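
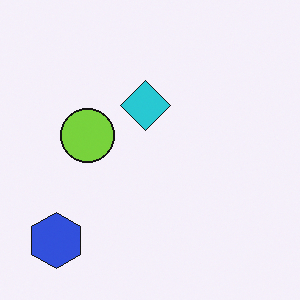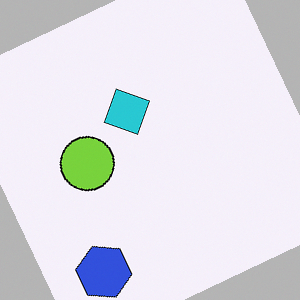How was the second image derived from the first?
The image was rotated counter-clockwise by a clearly visible amount.

Every shape is tilted by the same angle and the image corners show triangular fill wedges — a whole-image rotation by a non-right angle.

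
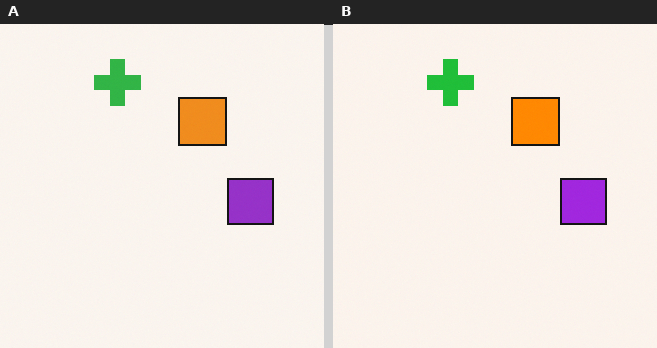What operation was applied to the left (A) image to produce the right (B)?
This is the original image slightly oversaturated.

All colors are more vivid — a global saturation change.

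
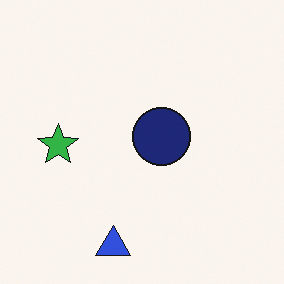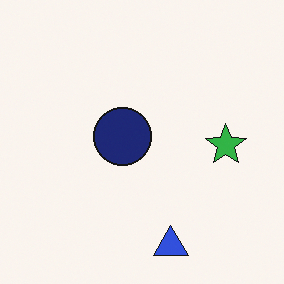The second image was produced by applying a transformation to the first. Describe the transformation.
It was flipped horizontally (left ↔ right).

The green star is in the left of the first image and the right of the second — shapes on opposite sides of the vertical midline have swapped in a mirror flip.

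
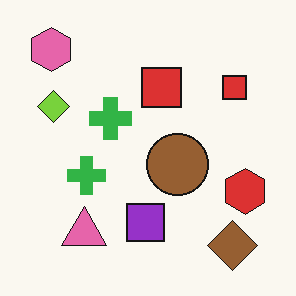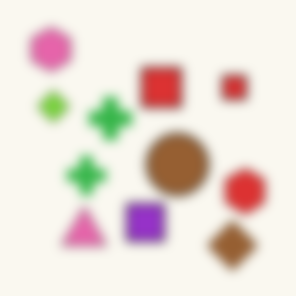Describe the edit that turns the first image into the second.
This is the original image strongly gaussian-blurred.

Shape edges and outlines are uniformly softened across the whole image.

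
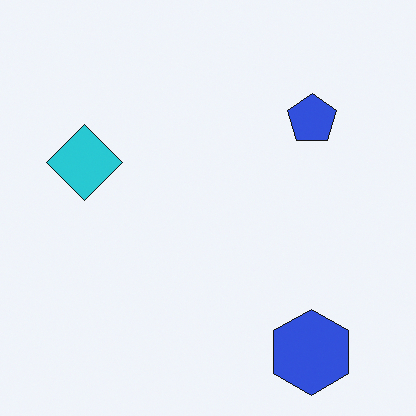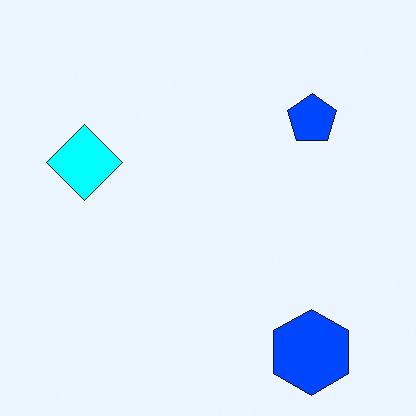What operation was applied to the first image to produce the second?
The transformation is: made much more vivid (saturation change).

All colors are more vivid — a global saturation change.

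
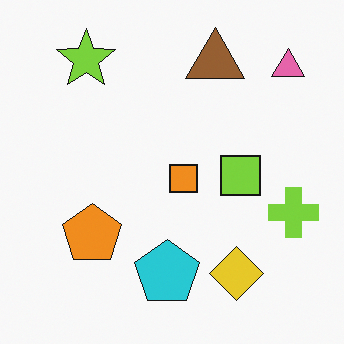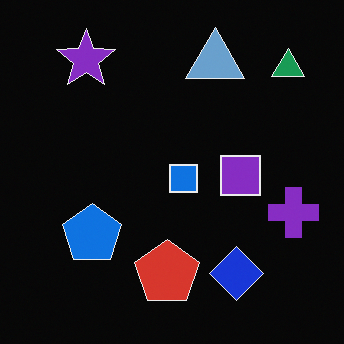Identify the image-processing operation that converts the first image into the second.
Color-inverted (negative).

The light background has become dark and every shape's color is its complement — a photographic negative.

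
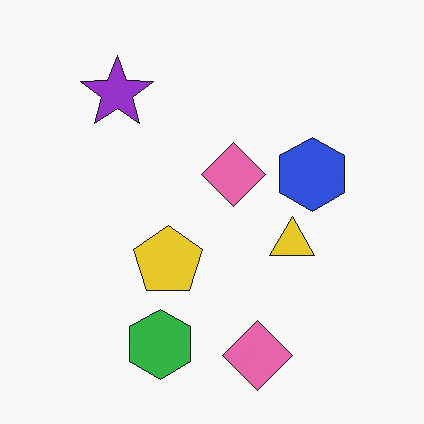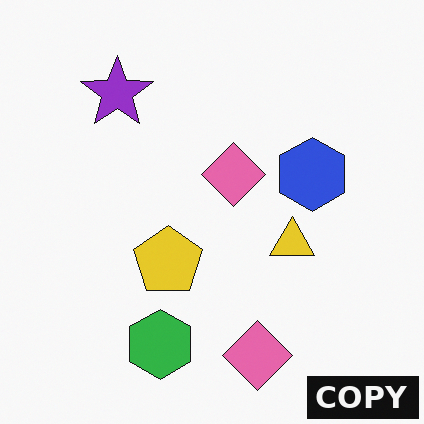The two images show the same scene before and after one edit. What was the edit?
The second image is the first watermarked with the text "COPY" in the lower-right corner.

A dark label reading "COPY" appears in the lower-right corner.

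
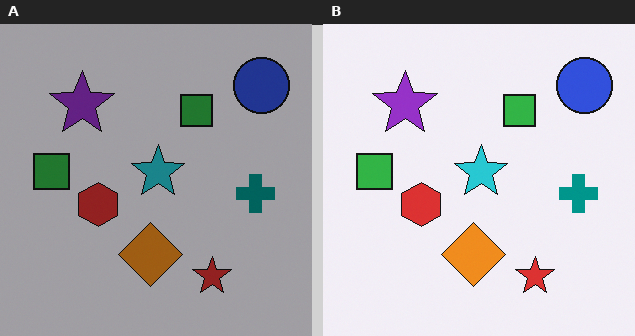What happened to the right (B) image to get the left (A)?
It was noticeably darkened.

Every pixel — background and shapes alike — is uniformly darkened.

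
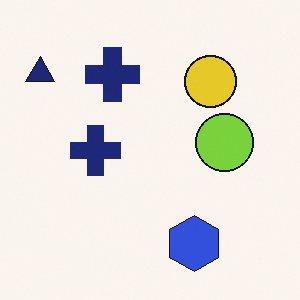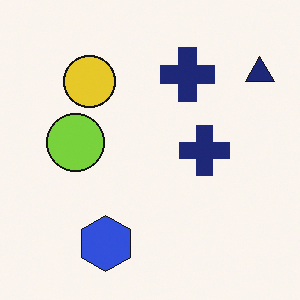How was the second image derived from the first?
This is the original image flipped horizontally (left ↔ right).

The navy triangle is in the top-left of the first image and the top-right of the second — shapes on opposite sides of the vertical midline have swapped in a mirror flip.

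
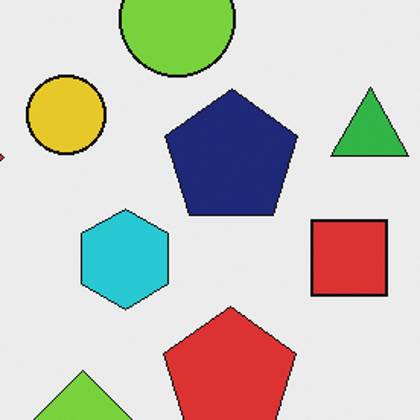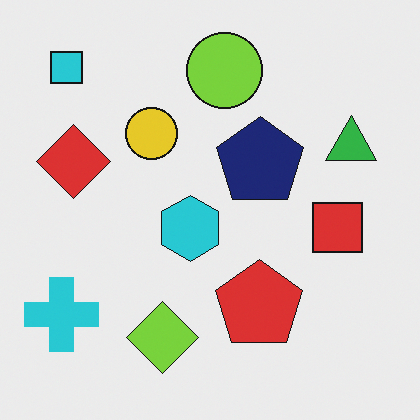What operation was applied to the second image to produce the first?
The image was cropped slightly and scaled back up.

The visible shapes are larger and the field of view is narrower; shapes near the original edges may be partly or wholly outside the frame — a crop-and-rescale.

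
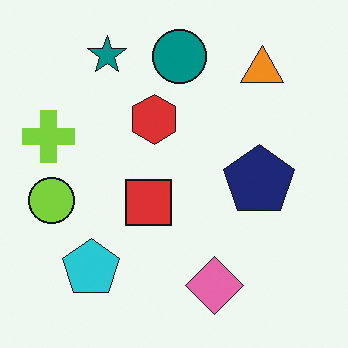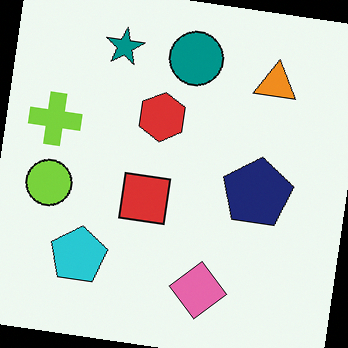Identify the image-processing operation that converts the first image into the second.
Rotated clockwise by a slight angle.

Every shape is tilted by the same angle and the image corners show triangular fill wedges — a whole-image rotation by a non-right angle.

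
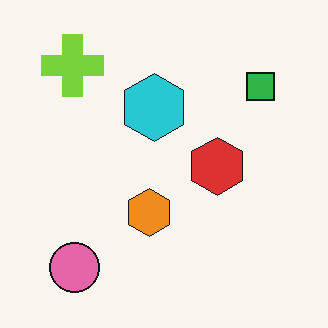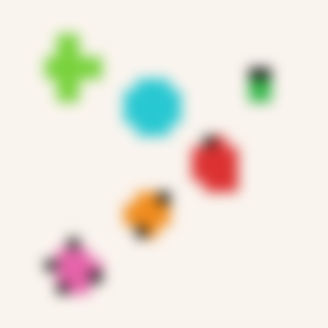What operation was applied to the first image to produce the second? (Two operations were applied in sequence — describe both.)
The transformation is: coarsely pixelated, then heavily blurred.

Shapes are reduced to large square blocks; fine edges and outlines are lost — a downscale-then-upscale (mosaic) effect. Shape edges and outlines are uniformly softened across the whole image.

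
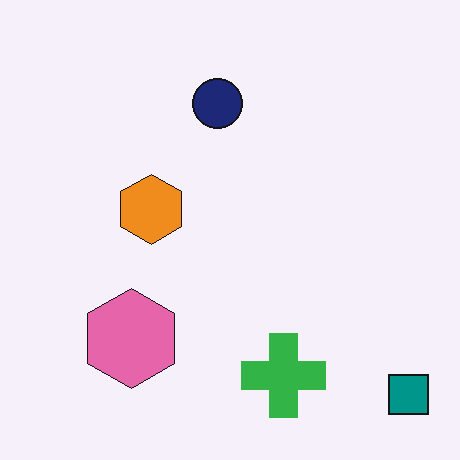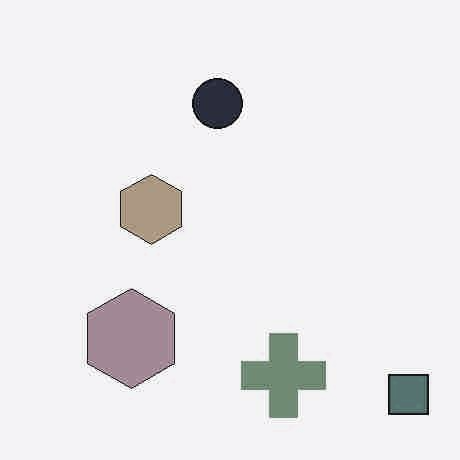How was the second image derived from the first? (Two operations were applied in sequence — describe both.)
The transformation is: degraded with heavy JPEG compression, then heavily desaturated.

Blocky 8×8 compression artifacts appear around shape edges and the flat background shows ringing — characteristic JPEG degradation. All colors are more muted and greyish — a global saturation change.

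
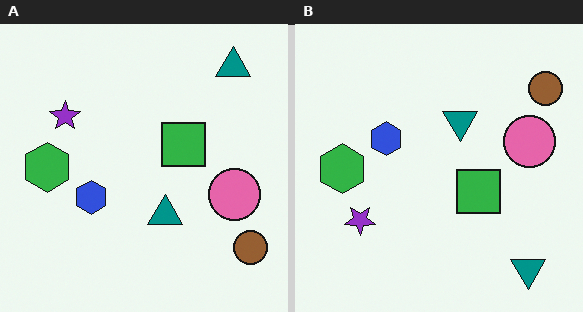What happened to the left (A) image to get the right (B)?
It was flipped vertically (top ↔ bottom).

The brown circle is in the bottom-right of the left (A) image and the top-right of the right (B) — shapes on opposite sides of the horizontal midline have swapped in a mirror flip.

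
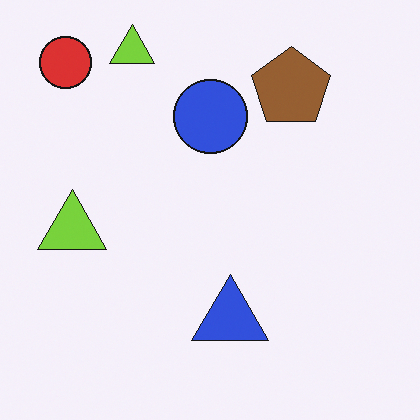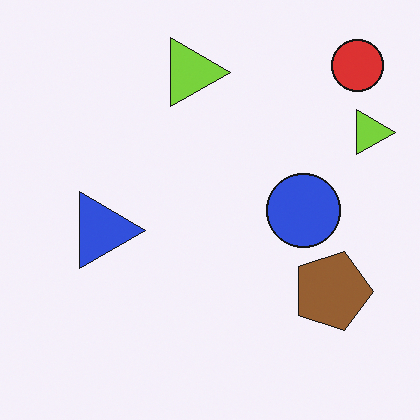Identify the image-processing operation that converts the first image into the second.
It was rotated 90° clockwise.

The red circle sits in the top-left of the first image and the top-right of the second — consistent with a whole-image 90° clockwise rotation.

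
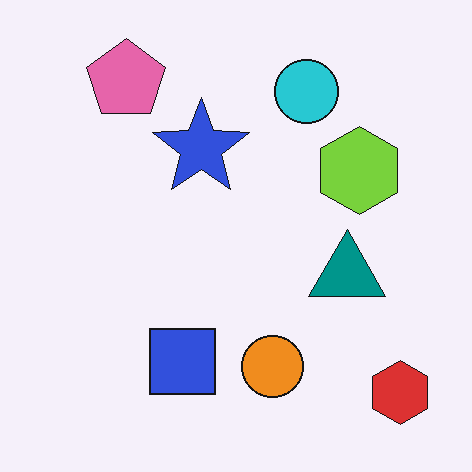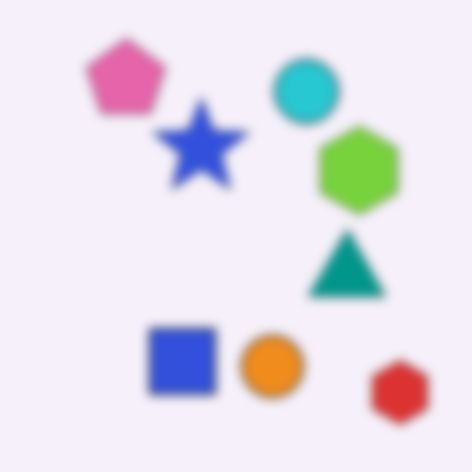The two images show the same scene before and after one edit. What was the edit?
The second image is the first strongly gaussian-blurred.

Shape edges and outlines are uniformly softened across the whole image.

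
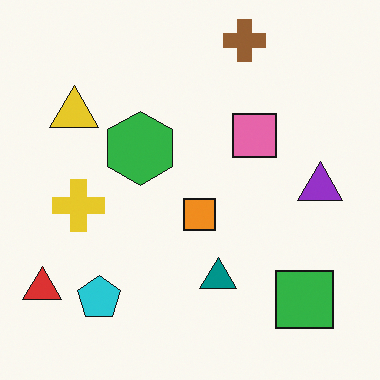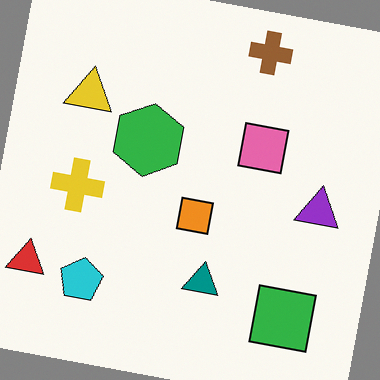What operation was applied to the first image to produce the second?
This is the original image rotated clockwise by a slight angle.

Every shape is tilted by the same angle and the image corners show triangular fill wedges — a whole-image rotation by a non-right angle.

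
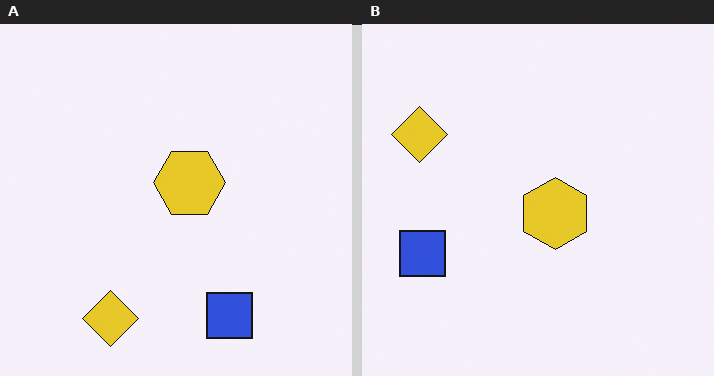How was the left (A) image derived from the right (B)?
The transformation is: rotated 90° counter-clockwise.

The yellow diamond sits in the top-left of the right (B) image and the bottom-left of the left (A) — consistent with a whole-image 90° counter-clockwise rotation.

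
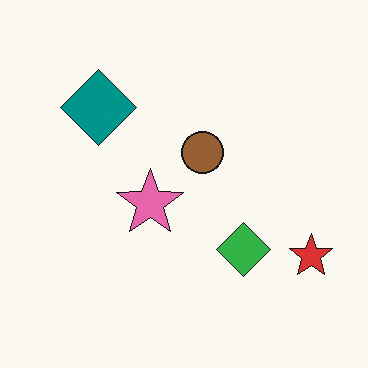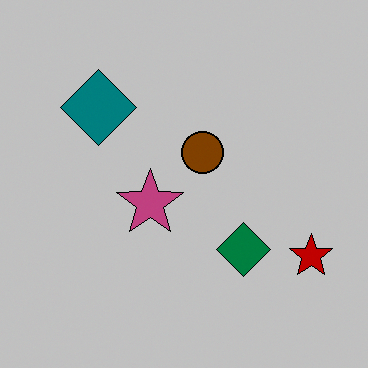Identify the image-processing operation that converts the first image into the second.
The image was aggressively posterized.

Each flat color has snapped to a coarser quantized level — most visibly, the near-white background has dropped to a flat grey.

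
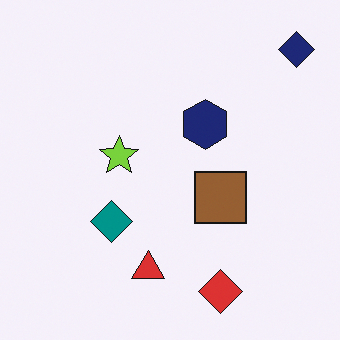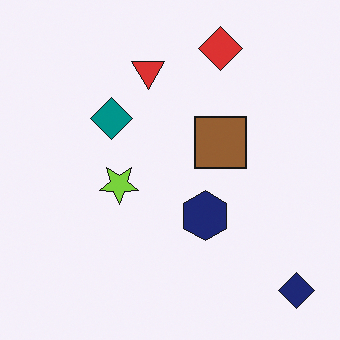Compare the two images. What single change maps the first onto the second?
The second image is the first flipped vertically (top ↔ bottom).

The red diamond is in the bottom of the first image and the top of the second — shapes on opposite sides of the horizontal midline have swapped in a mirror flip.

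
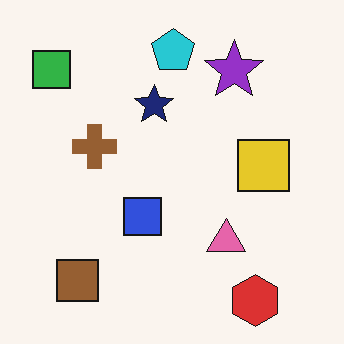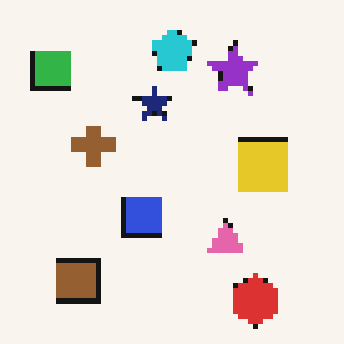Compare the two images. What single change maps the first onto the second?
The second image is the first mildly pixelated.

Shapes are reduced to large square blocks; fine edges and outlines are lost — a downscale-then-upscale (mosaic) effect.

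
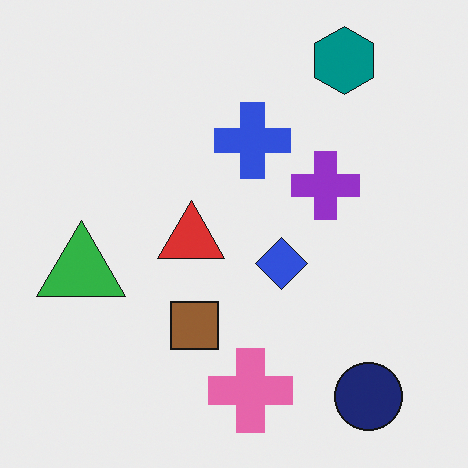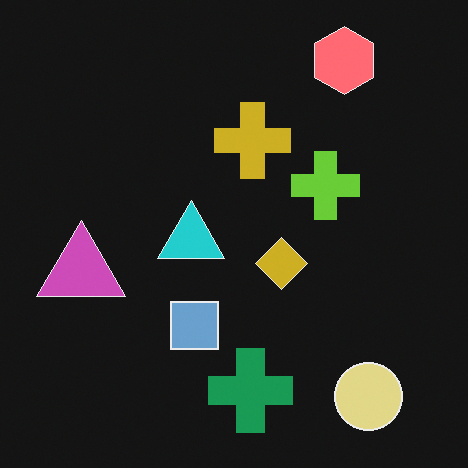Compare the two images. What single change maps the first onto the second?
It was color-inverted (negative).

The light background has become dark and every shape's color is its complement — a photographic negative.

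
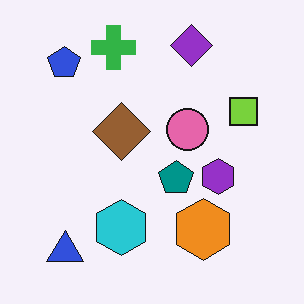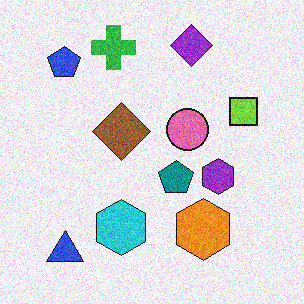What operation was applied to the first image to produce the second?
It was degraded with moderate additive noise.

Random speckle covers the whole image, including the flat background.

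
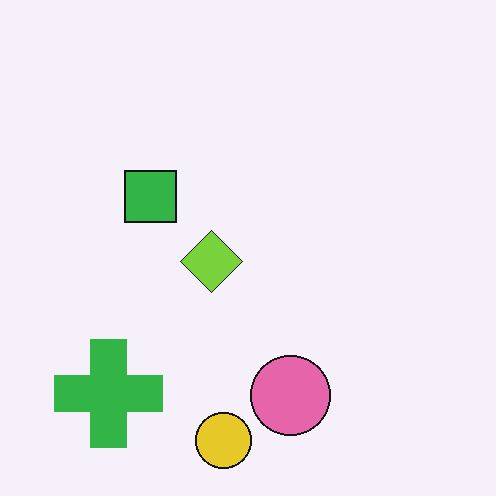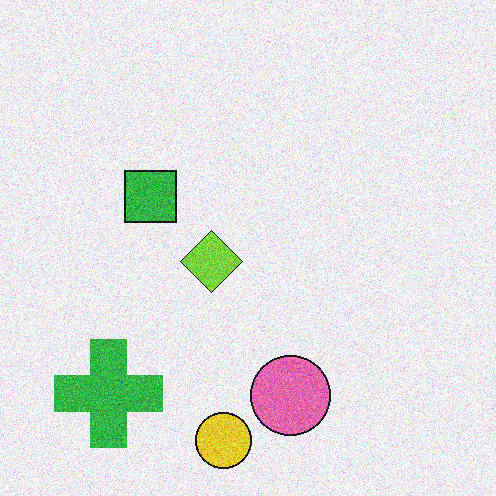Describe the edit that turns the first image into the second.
This is the original image degraded with moderate additive noise.

Random speckle covers the whole image, including the flat background.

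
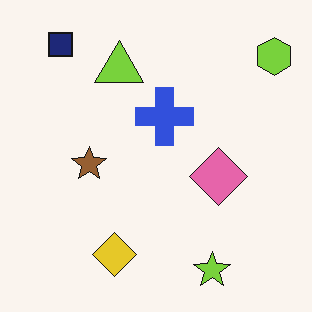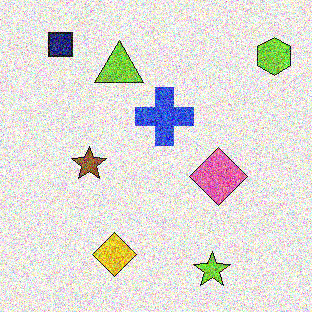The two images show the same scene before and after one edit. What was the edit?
The image was degraded with heavy additive noise.

Random speckle covers the whole image, including the flat background.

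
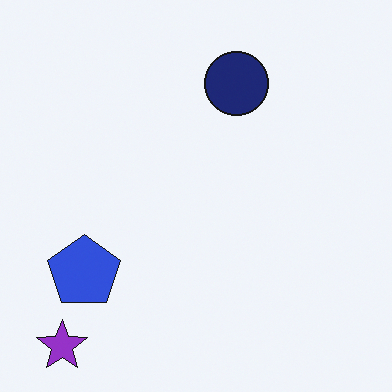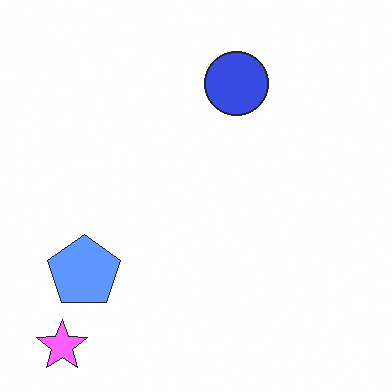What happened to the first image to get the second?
The transformation is: noticeably brightened.

Every pixel — background and shapes alike — is uniformly brightened.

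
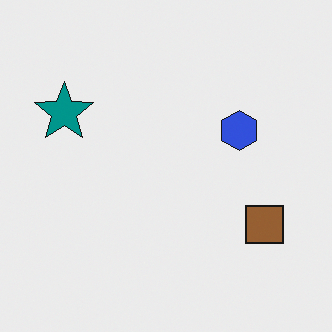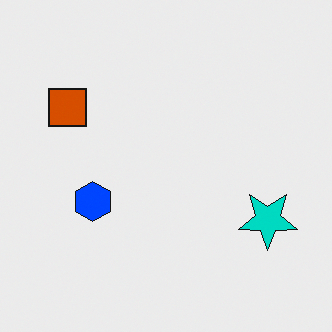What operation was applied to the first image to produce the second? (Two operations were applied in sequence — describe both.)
The second image is the first made much more vivid (saturation change), then rotated 180°.

All colors are more vivid — a global saturation change. The teal star sits in the left of the first image and the right of the second — consistent with a whole-image 180° rotation.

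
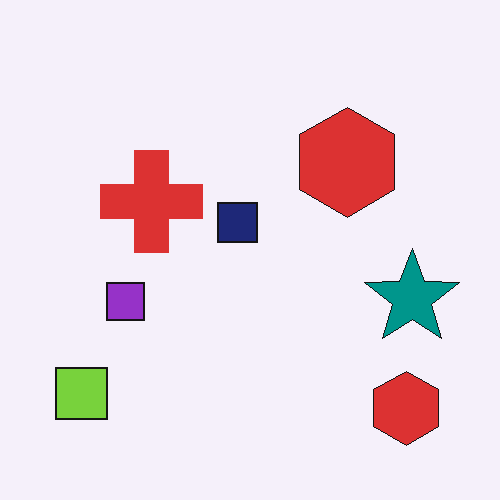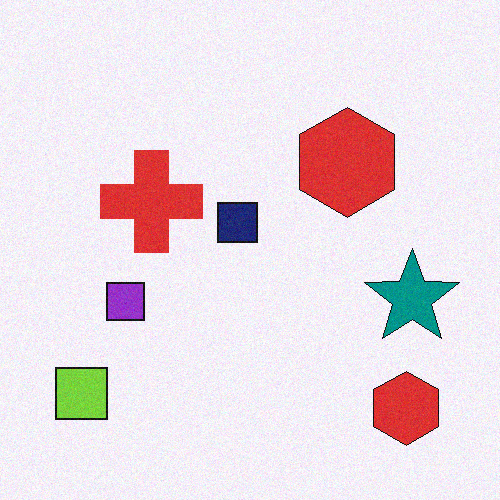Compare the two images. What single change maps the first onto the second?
This is the original image degraded with subtle gaussian noise.

Random speckle covers the whole image, including the flat background.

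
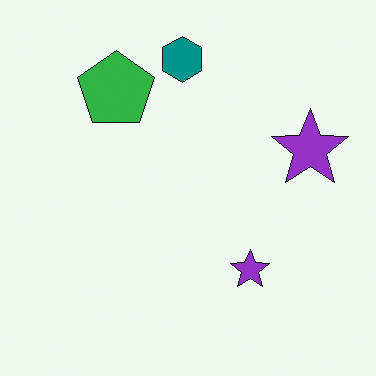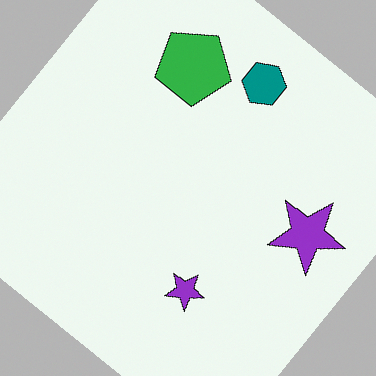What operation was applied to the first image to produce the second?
Rotated clockwise by a large amount — several tens of degrees.

Every shape is tilted by the same angle and the image corners show triangular fill wedges — a whole-image rotation by a non-right angle.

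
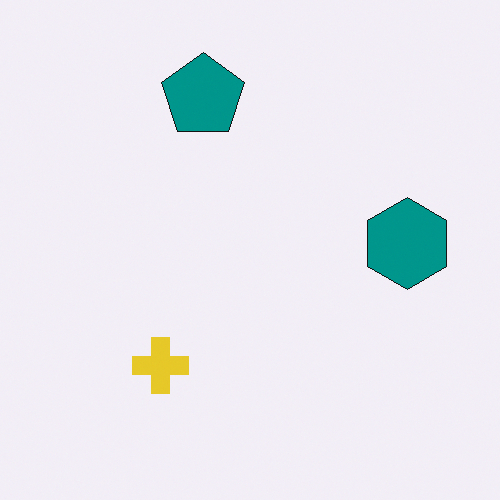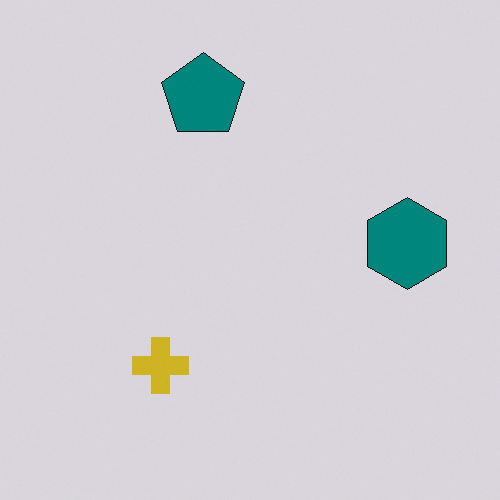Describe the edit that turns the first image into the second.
The transformation is: darkened a little.

Every pixel — background and shapes alike — is uniformly darkened.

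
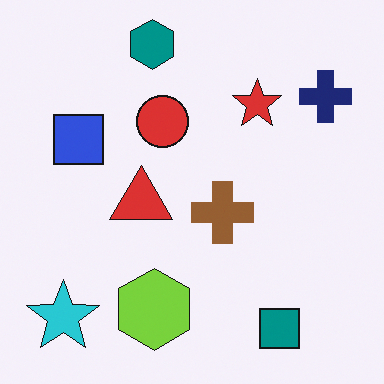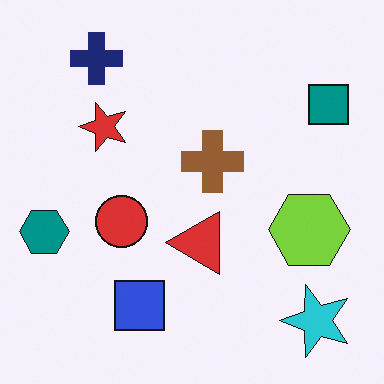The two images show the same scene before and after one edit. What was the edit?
The transformation is: rotated 90° counter-clockwise.

The cyan star sits in the bottom-left of the first image and the bottom-right of the second — consistent with a whole-image 90° counter-clockwise rotation.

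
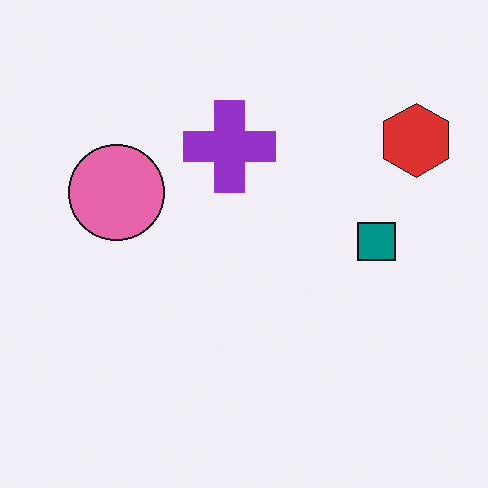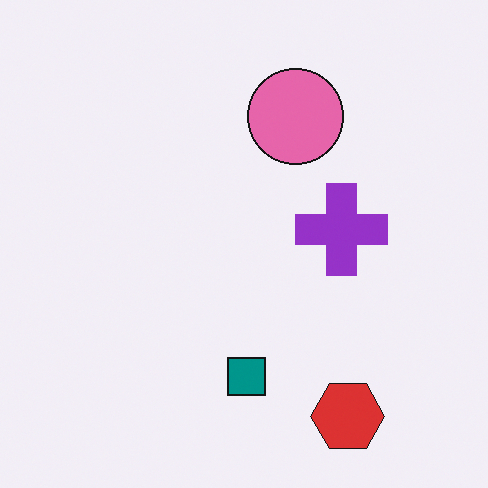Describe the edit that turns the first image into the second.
It was rotated 90° clockwise.

The red hexagon sits in the top-right of the first image and the bottom-right of the second — consistent with a whole-image 90° clockwise rotation.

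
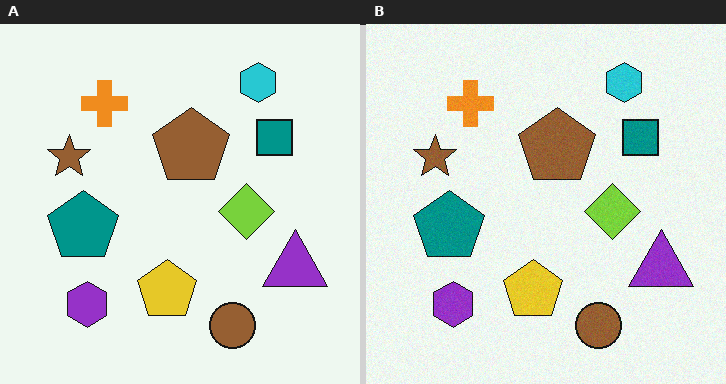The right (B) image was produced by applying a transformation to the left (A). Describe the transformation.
Degraded with subtle gaussian noise.

Random speckle covers the whole image, including the flat background.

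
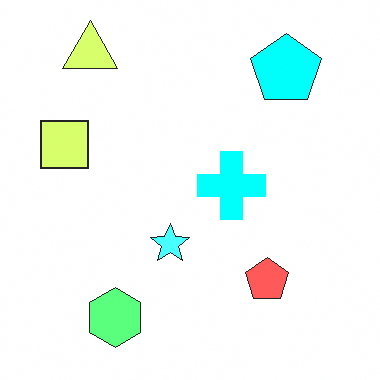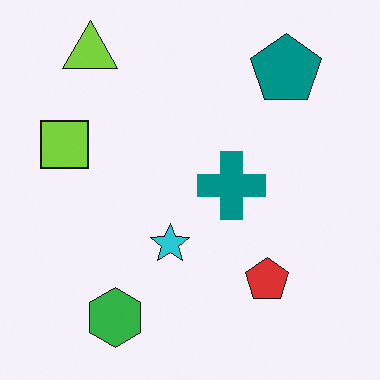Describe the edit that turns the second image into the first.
This is the original image noticeably brightened.

Every pixel — background and shapes alike — is uniformly brightened.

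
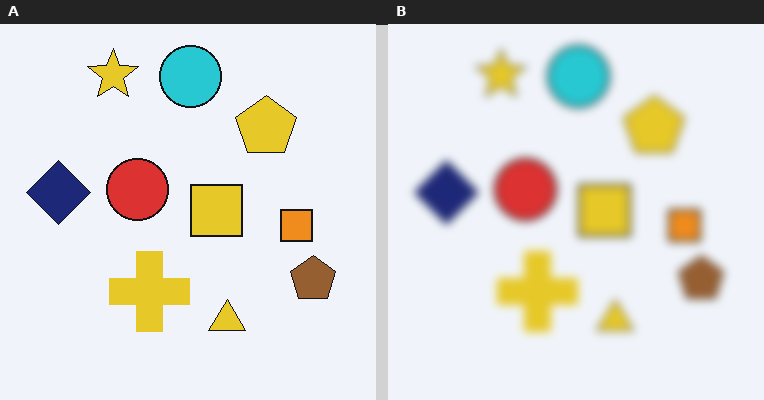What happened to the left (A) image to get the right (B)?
The transformation is: moderately blurred.

Shape edges and outlines are uniformly softened across the whole image.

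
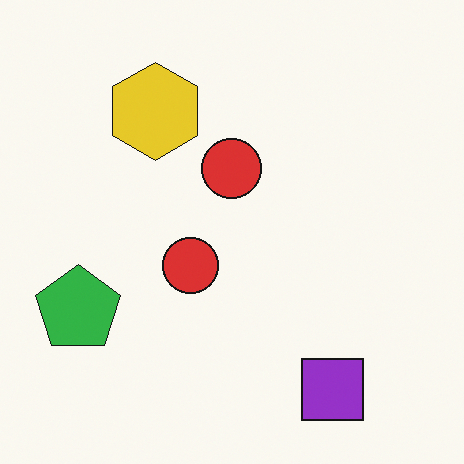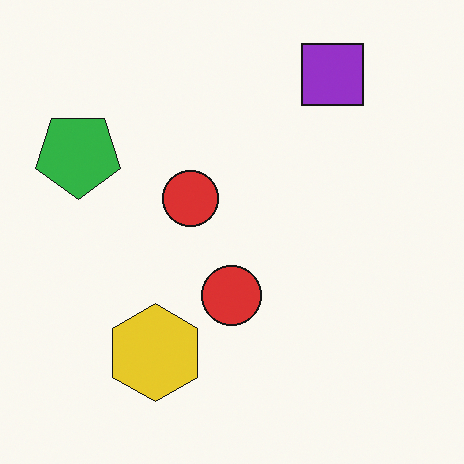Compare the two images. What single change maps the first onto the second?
The image was flipped vertically (top ↔ bottom).

The purple square is in the bottom-right of the first image and the top-right of the second — shapes on opposite sides of the horizontal midline have swapped in a mirror flip.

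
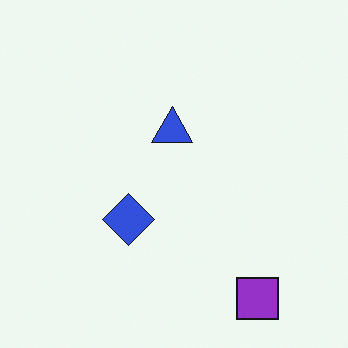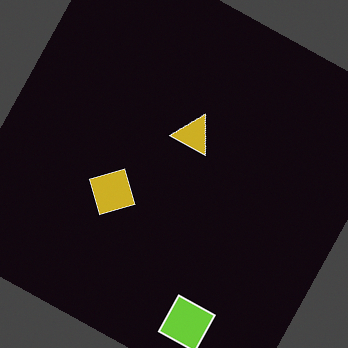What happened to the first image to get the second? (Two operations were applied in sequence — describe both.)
The image was color-inverted (negative), then rotated clockwise by a clearly visible amount.

The light background has become dark and every shape's color is its complement — a photographic negative. Every shape is tilted by the same angle and the image corners show triangular fill wedges — a whole-image rotation by a non-right angle.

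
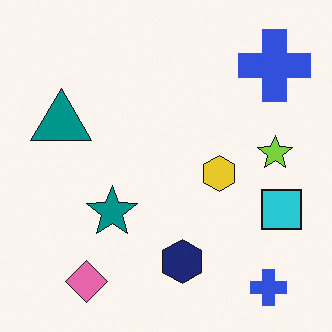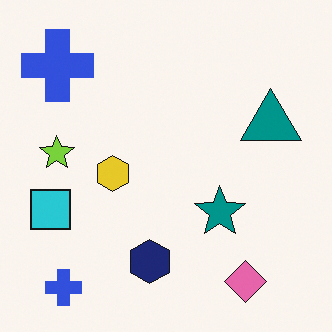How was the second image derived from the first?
The second image is the first flipped horizontally (left ↔ right).

The cyan square is in the right of the first image and the left of the second — shapes on opposite sides of the vertical midline have swapped in a mirror flip.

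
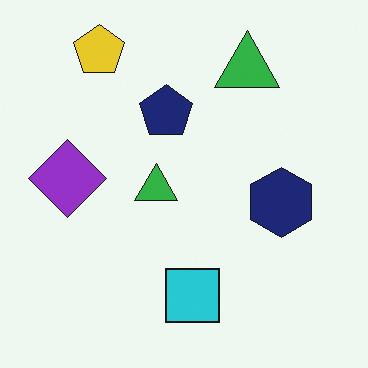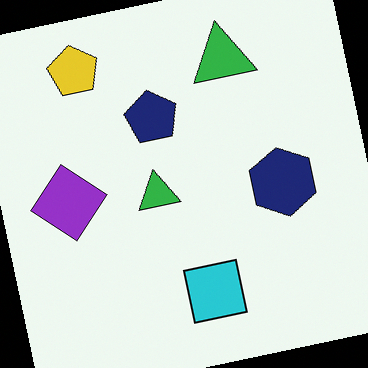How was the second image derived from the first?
The image was rotated counter-clockwise by a few degrees.

Every shape is tilted by the same angle and the image corners show triangular fill wedges — a whole-image rotation by a non-right angle.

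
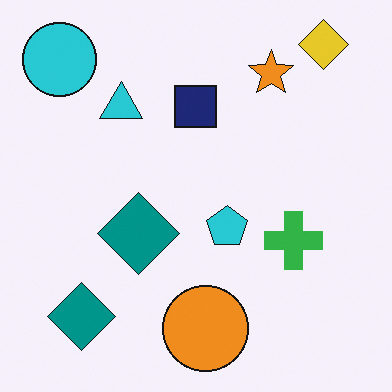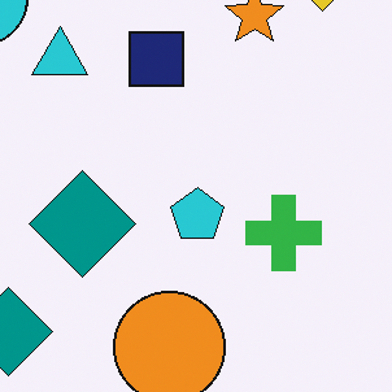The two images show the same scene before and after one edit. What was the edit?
It was cropped slightly and scaled back up.

The visible shapes are larger and the field of view is narrower; shapes near the original edges may be partly or wholly outside the frame — a crop-and-rescale.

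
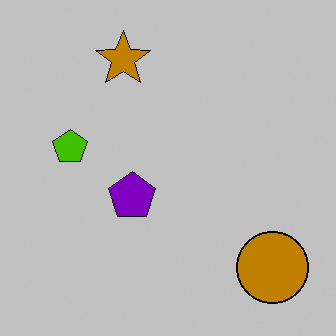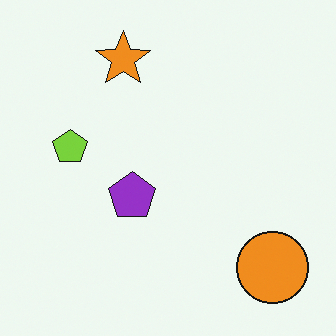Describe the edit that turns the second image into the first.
Heavily posterized to just a handful of flat colors.

Each flat color has snapped to a coarser quantized level — most visibly, the near-white background has dropped to a flat grey.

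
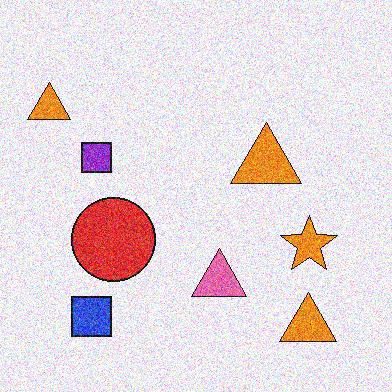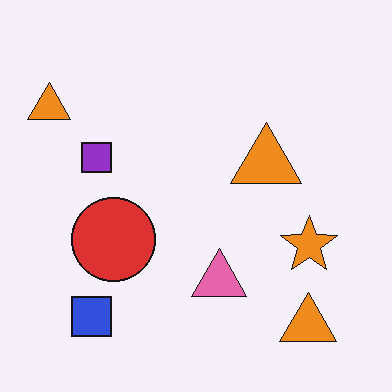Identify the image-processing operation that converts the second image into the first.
The transformation is: degraded with a thick layer of grain.

Random speckle covers the whole image, including the flat background.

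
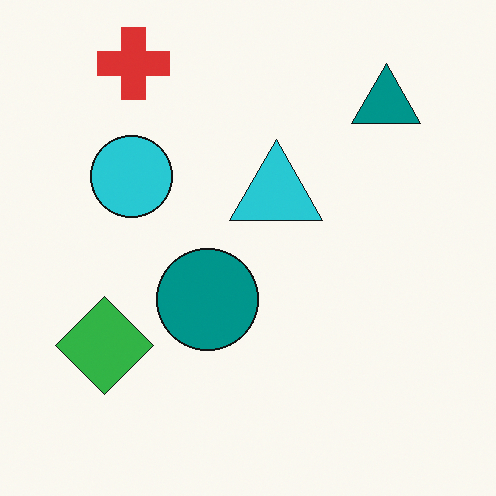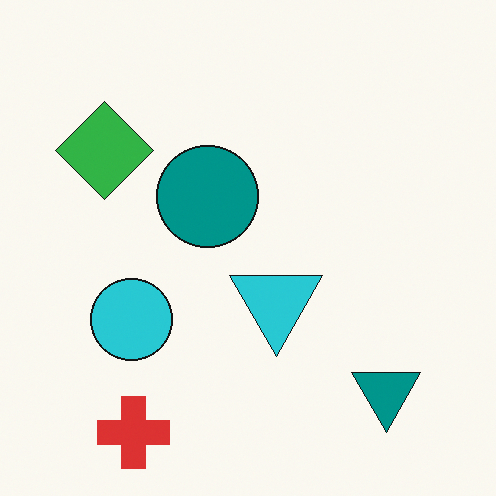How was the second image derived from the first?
The image was flipped vertically (top ↔ bottom).

The red cross is in the top-left of the first image and the bottom-left of the second — shapes on opposite sides of the horizontal midline have swapped in a mirror flip.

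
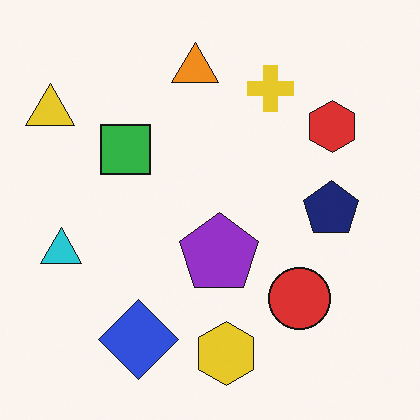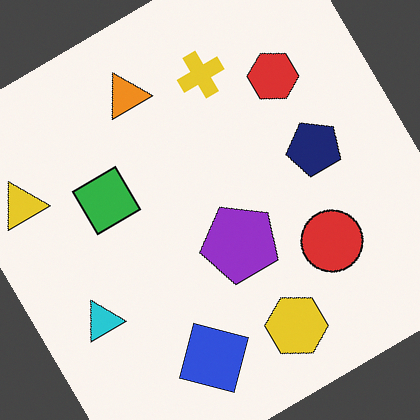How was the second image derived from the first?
This is the original image rotated counter-clockwise by a large amount — several tens of degrees.

Every shape is tilted by the same angle and the image corners show triangular fill wedges — a whole-image rotation by a non-right angle.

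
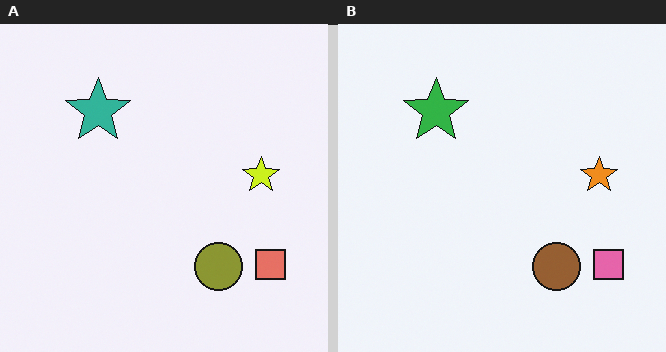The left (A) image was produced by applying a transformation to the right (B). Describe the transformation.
The transformation is: hue-shifted by a small amount.

Every shape's color has rotated by the same amount around the hue wheel — a uniform hue shift.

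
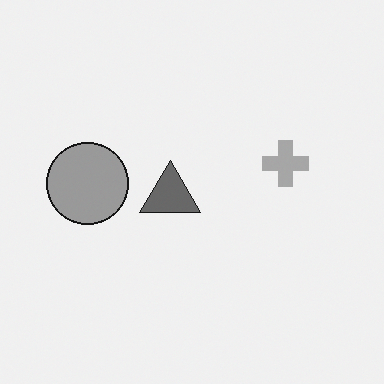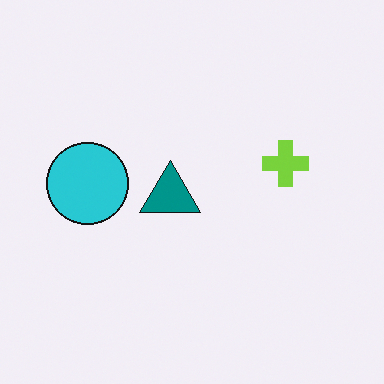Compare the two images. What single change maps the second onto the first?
It was converted to grayscale.

All color is removed — every shape is now a shade of grey.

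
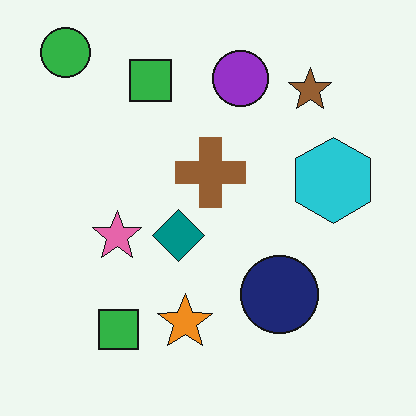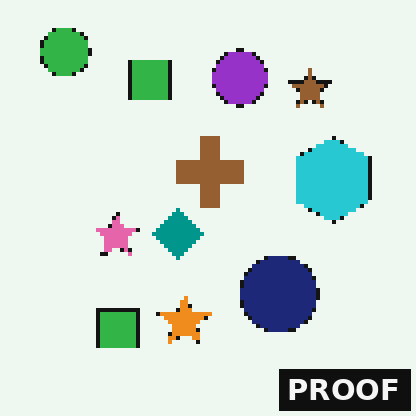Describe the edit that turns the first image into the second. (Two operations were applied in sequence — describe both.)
This is the original image mildly pixelated, then watermarked with the text "PROOF" in the lower-right corner.

Shapes are reduced to large square blocks; fine edges and outlines are lost — a downscale-then-upscale (mosaic) effect. A dark label reading "PROOF" appears in the lower-right corner.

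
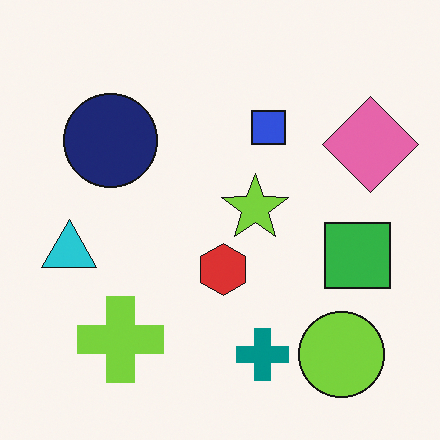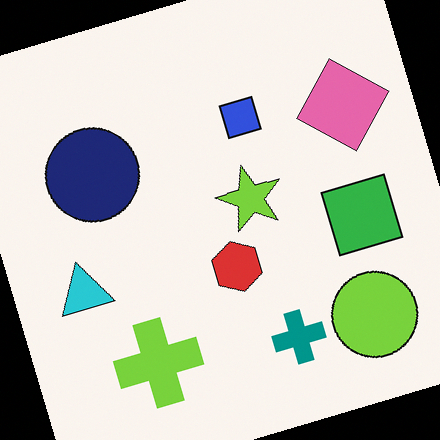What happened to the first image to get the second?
The transformation is: rotated counter-clockwise by a moderate amount.

Every shape is tilted by the same angle and the image corners show triangular fill wedges — a whole-image rotation by a non-right angle.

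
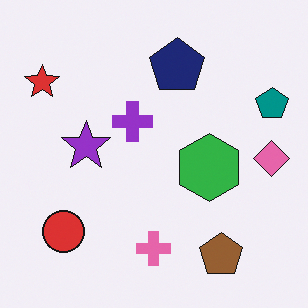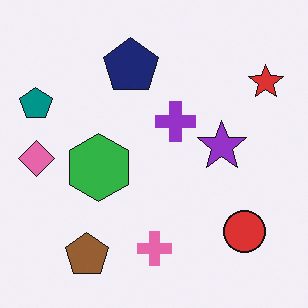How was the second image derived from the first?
The transformation is: flipped horizontally (left ↔ right).

The teal pentagon is in the right of the first image and the left of the second — shapes on opposite sides of the vertical midline have swapped in a mirror flip.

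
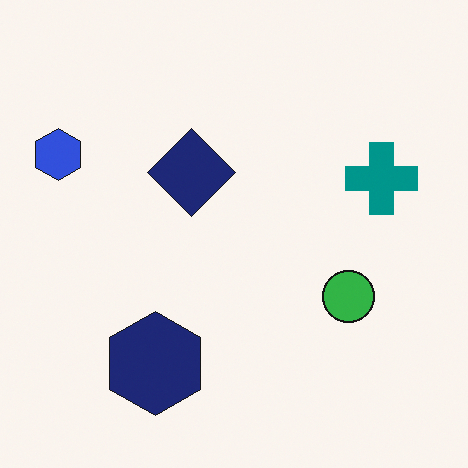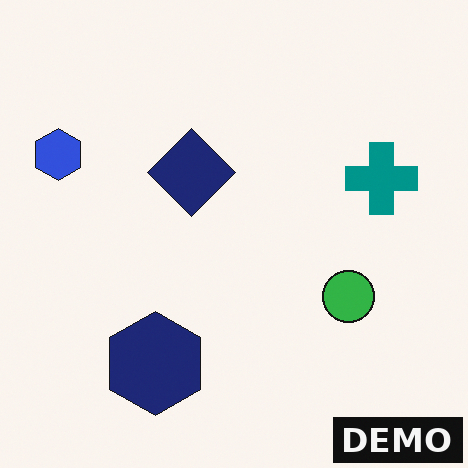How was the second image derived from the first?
It was watermarked with the text "DEMO" in the lower-right corner.

A dark label reading "DEMO" appears in the lower-right corner.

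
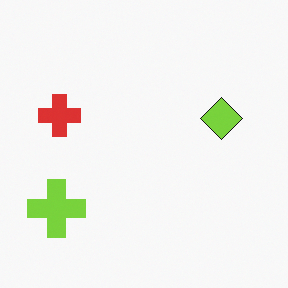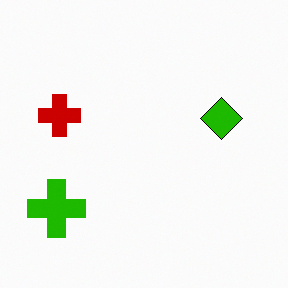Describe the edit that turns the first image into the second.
This is the original image boosted in contrast.

Tones are pushed away from mid-grey across the whole image — a global contrast change.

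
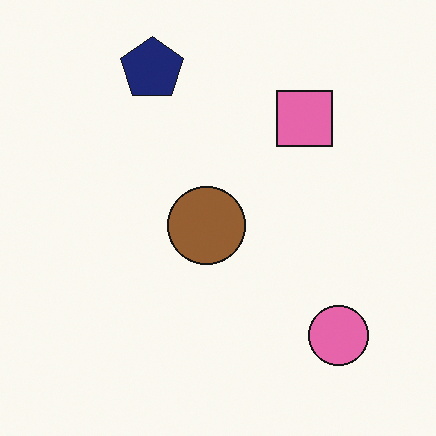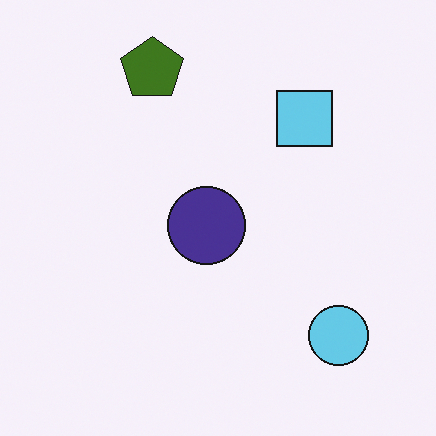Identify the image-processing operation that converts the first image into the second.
This is the original image hue-shifted by a large amount.

Every shape's color has rotated by the same amount around the hue wheel — a uniform hue shift.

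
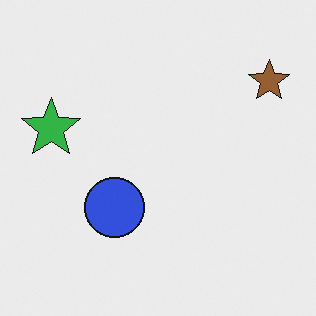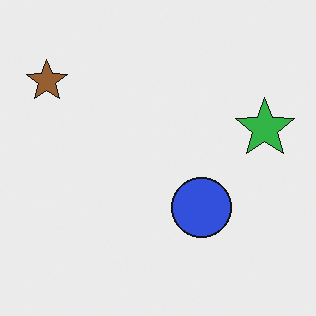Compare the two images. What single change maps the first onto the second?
Flipped horizontally (left ↔ right).

The brown star is in the top-right of the first image and the top-left of the second — shapes on opposite sides of the vertical midline have swapped in a mirror flip.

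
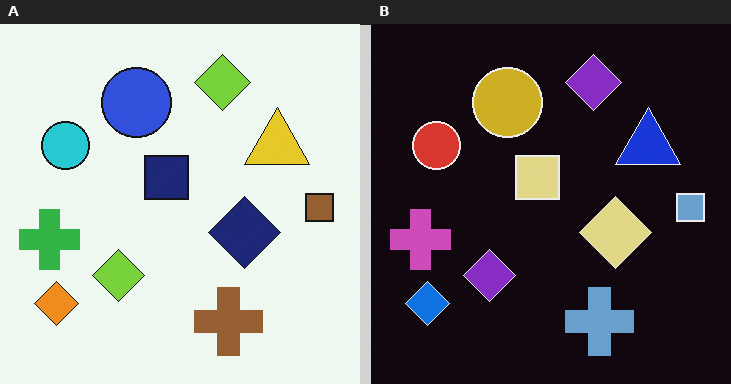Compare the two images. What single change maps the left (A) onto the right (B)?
The transformation is: color-inverted (negative).

The light background has become dark and every shape's color is its complement — a photographic negative.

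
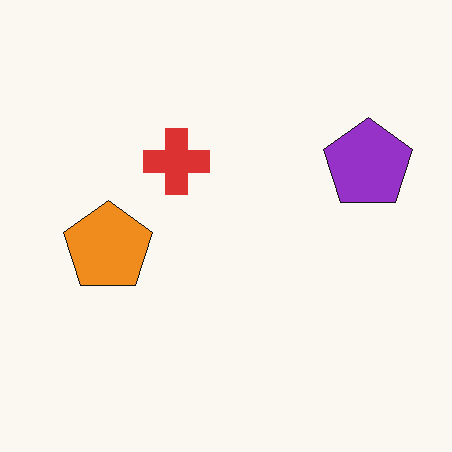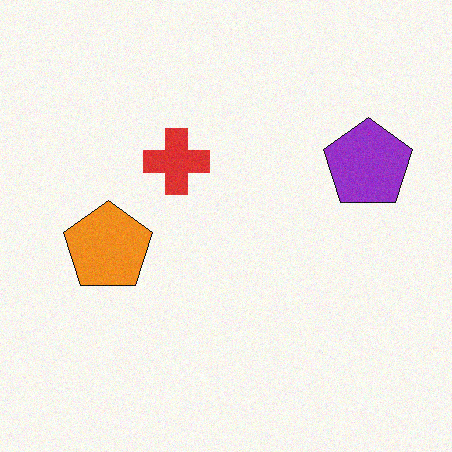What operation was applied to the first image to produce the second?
The image was degraded with subtle gaussian noise.

Random speckle covers the whole image, including the flat background.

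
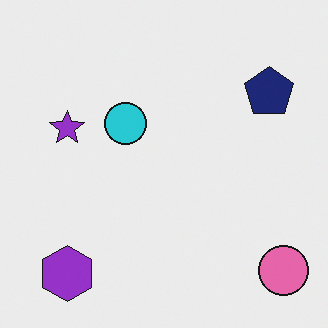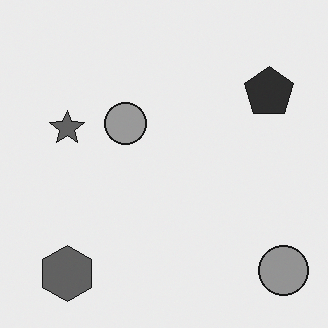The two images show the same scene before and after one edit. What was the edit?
Converted to grayscale.

All color is removed — every shape is now a shade of grey.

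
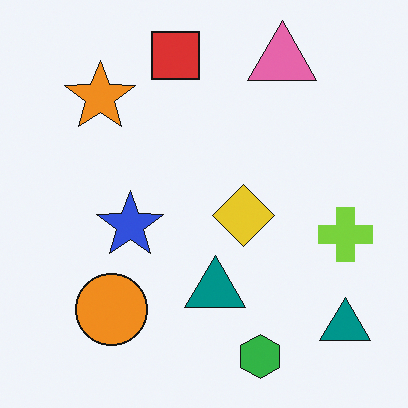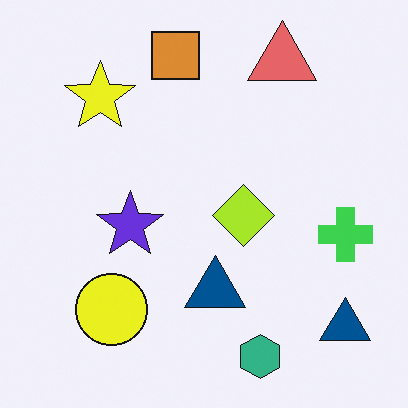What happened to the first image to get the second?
The image was hue-shifted slightly.

Every shape's color has rotated by the same amount around the hue wheel — a uniform hue shift.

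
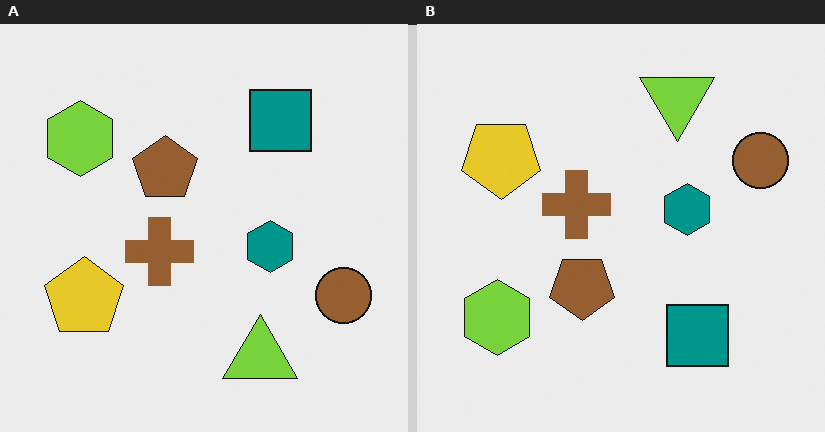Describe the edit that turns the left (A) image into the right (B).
This is the original image flipped vertically (top ↔ bottom).

The lime triangle is in the bottom of the left (A) image and the top of the right (B) — shapes on opposite sides of the horizontal midline have swapped in a mirror flip.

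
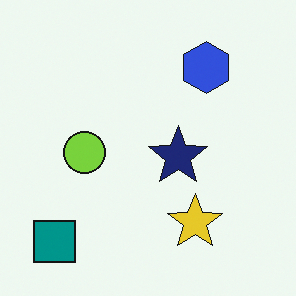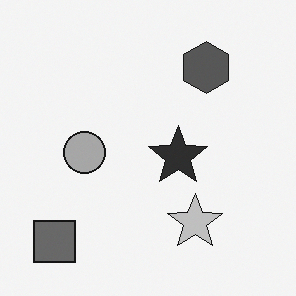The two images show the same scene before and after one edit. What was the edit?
It was converted to grayscale.

All color is removed — every shape is now a shade of grey.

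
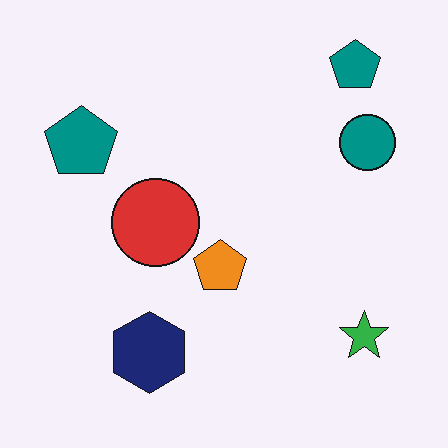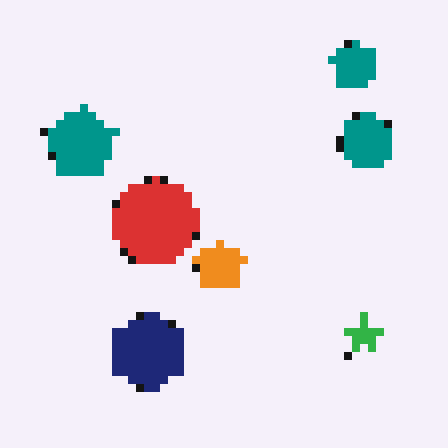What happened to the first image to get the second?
It was pixelated into visible square blocks.

Shapes are reduced to large square blocks; fine edges and outlines are lost — a downscale-then-upscale (mosaic) effect.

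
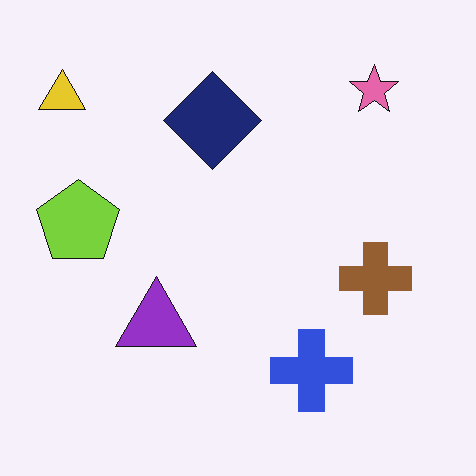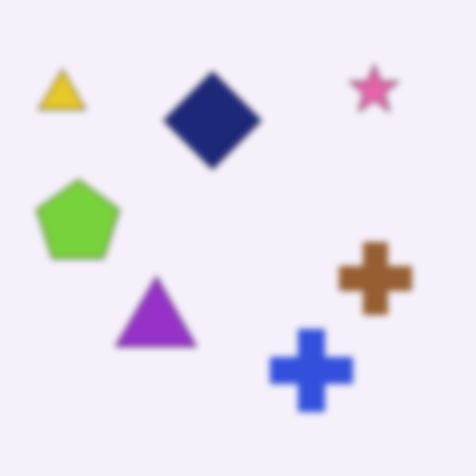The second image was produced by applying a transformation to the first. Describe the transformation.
The image was noticeably gaussian-blurred.

Shape edges and outlines are uniformly softened across the whole image.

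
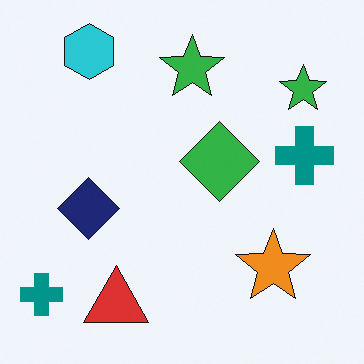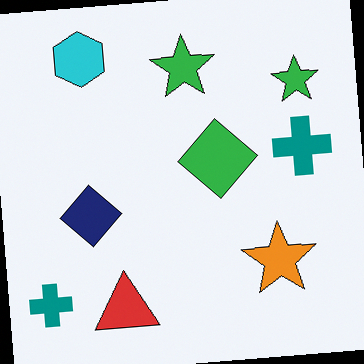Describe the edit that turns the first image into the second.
The image was rotated counter-clockwise by a slight angle.

Every shape is tilted by the same angle and the image corners show triangular fill wedges — a whole-image rotation by a non-right angle.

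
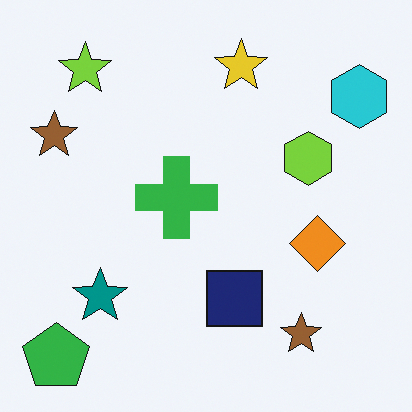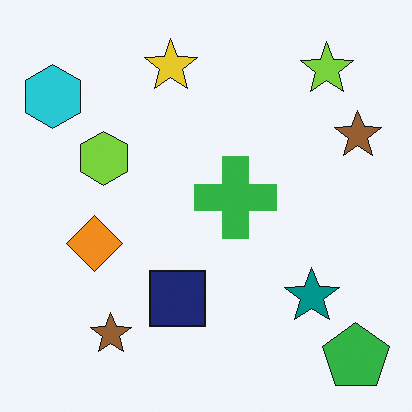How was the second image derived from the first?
It was flipped horizontally (left ↔ right).

The cyan hexagon is in the top-right of the first image and the top-left of the second — shapes on opposite sides of the vertical midline have swapped in a mirror flip.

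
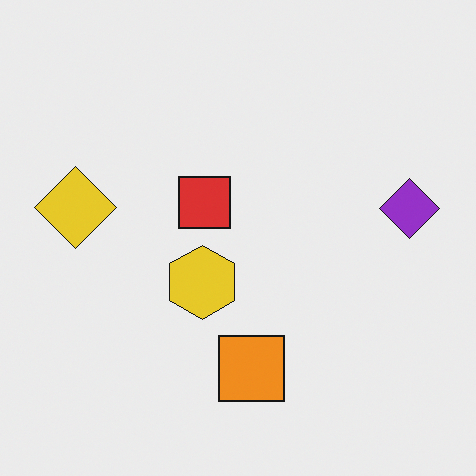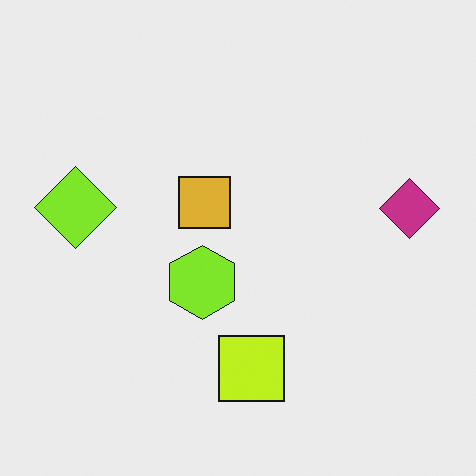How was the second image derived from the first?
This is the original image hue-shifted by a small amount.

Every shape's color has rotated by the same amount around the hue wheel — a uniform hue shift.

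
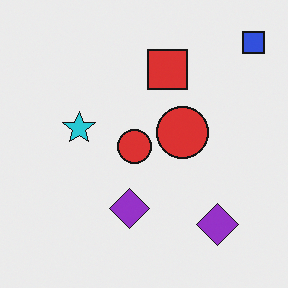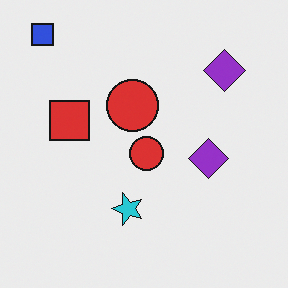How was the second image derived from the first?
Rotated 90° counter-clockwise.

The blue square sits in the top-right of the first image and the top-left of the second — consistent with a whole-image 90° counter-clockwise rotation.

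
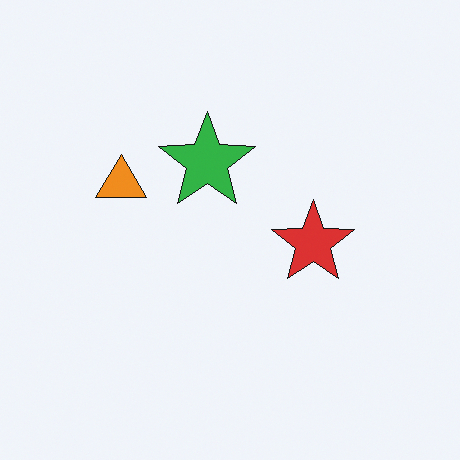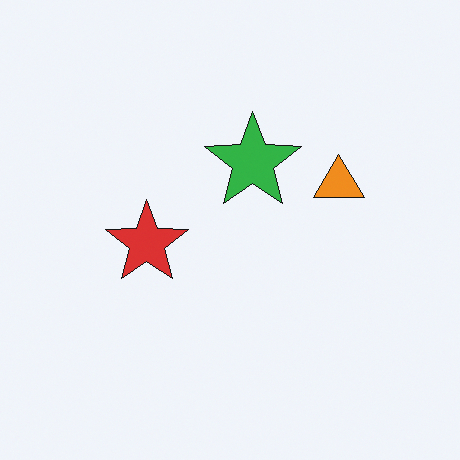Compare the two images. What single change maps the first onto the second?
The image was flipped horizontally (left ↔ right).

The orange triangle is in the left of the first image and the right of the second — shapes on opposite sides of the vertical midline have swapped in a mirror flip.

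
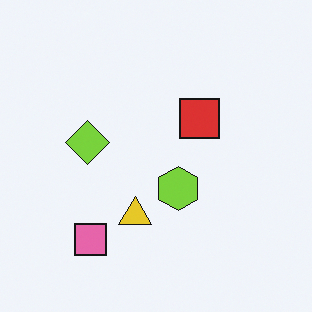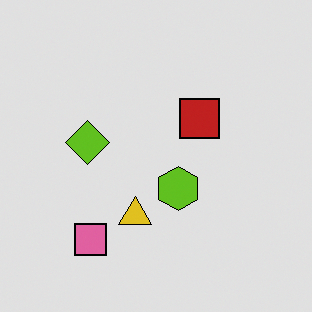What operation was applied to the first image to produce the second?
It was posterized to a reduced palette.

Each flat color has snapped to a coarser quantized level — most visibly, the near-white background has dropped to a flat grey.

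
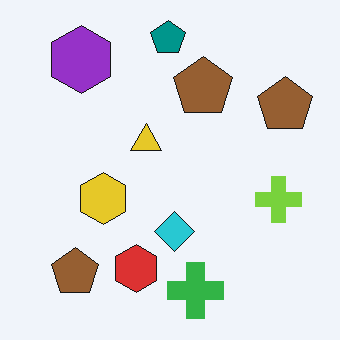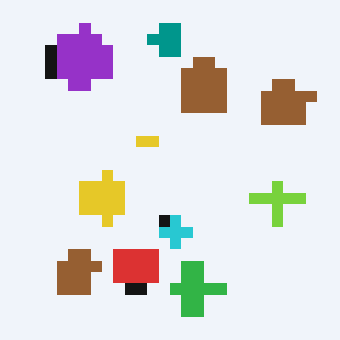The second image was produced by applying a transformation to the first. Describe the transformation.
The image was heavily pixelated into large blocks.

Shapes are reduced to large square blocks; fine edges and outlines are lost — a downscale-then-upscale (mosaic) effect.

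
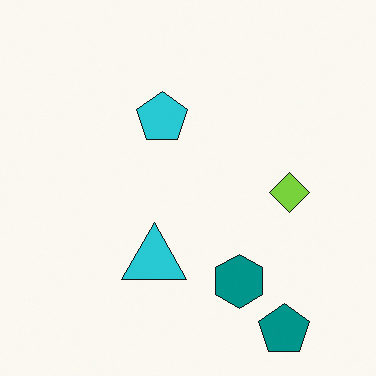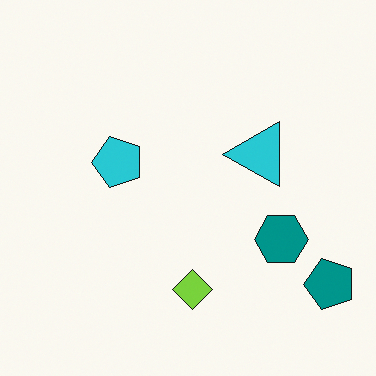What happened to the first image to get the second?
The image was transposed (reflected across the top-left ↔ bottom-right diagonal).

Shapes have swapped their row and column positions — what was in the top-right is now in the bottom-left — a diagonal reflection.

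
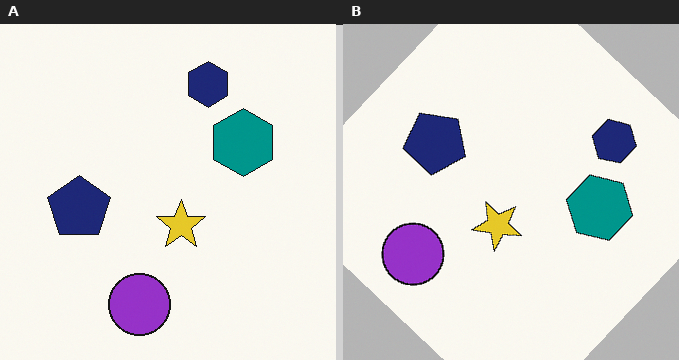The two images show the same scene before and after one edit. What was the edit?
The transformation is: rotated clockwise by a large amount — several tens of degrees.

Every shape is tilted by the same angle and the image corners show triangular fill wedges — a whole-image rotation by a non-right angle.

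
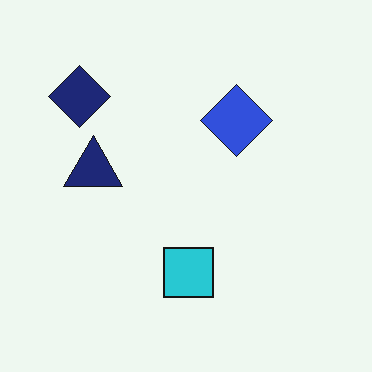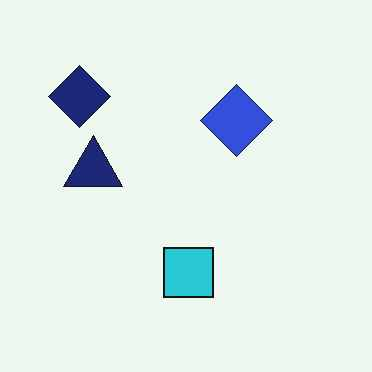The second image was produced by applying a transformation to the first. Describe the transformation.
The transformation is: JPEG-compressed with visible artifacts.

Blocky 8×8 compression artifacts appear around shape edges and the flat background shows ringing — characteristic JPEG degradation.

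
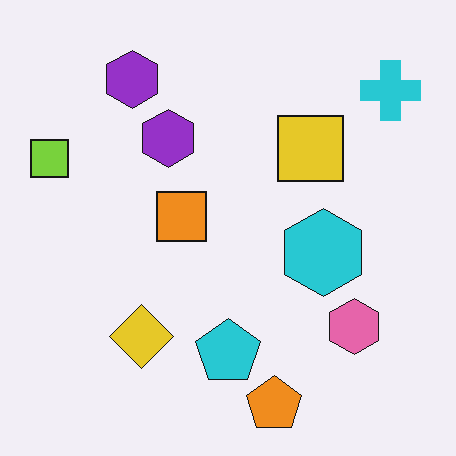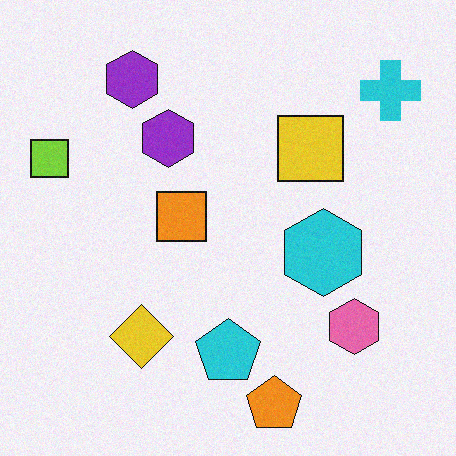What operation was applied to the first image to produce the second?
Degraded with light additive noise.

Random speckle covers the whole image, including the flat background.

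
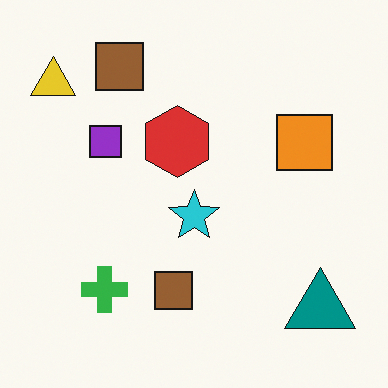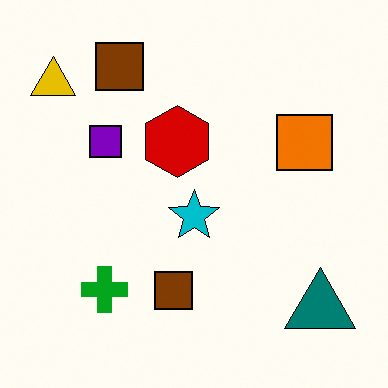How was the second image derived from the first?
Given slightly increased contrast.

Tones are pushed away from mid-grey across the whole image — a global contrast change.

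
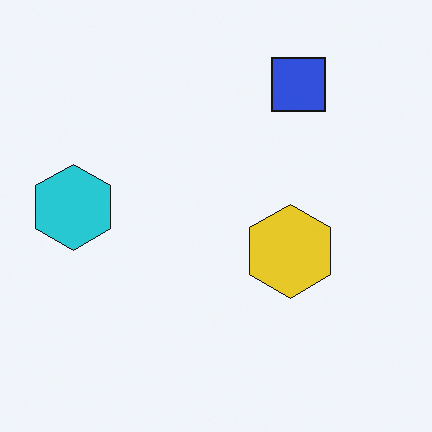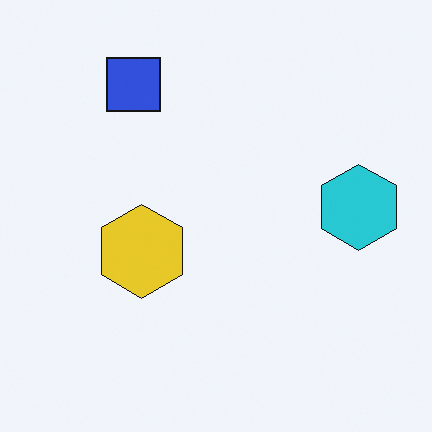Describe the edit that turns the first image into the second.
The image was flipped horizontally (left ↔ right).

The cyan hexagon is in the left of the first image and the right of the second — shapes on opposite sides of the vertical midline have swapped in a mirror flip.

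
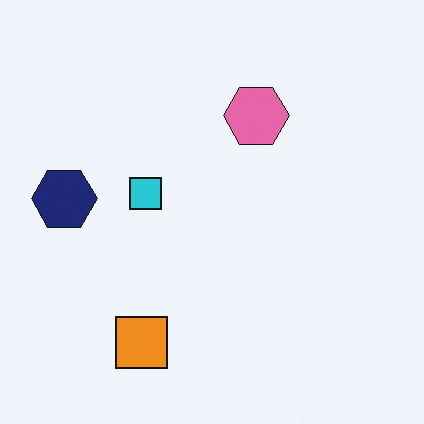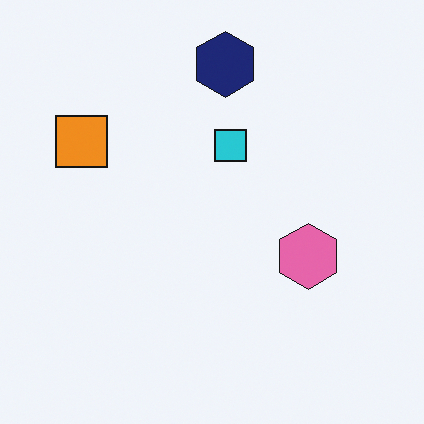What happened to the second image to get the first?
The image was rotated 90° counter-clockwise.

The orange square sits in the top-left of the second image and the bottom-left of the first — consistent with a whole-image 90° counter-clockwise rotation.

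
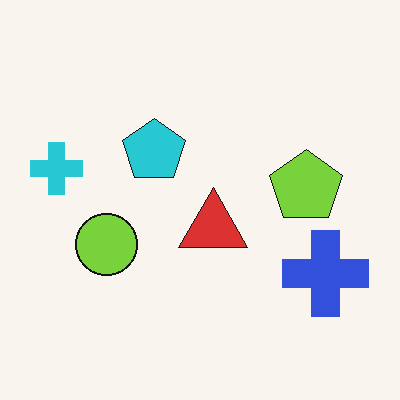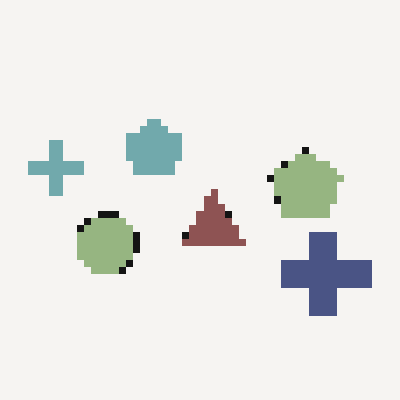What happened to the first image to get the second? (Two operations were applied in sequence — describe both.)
This is the original image made much more muted (saturation change), then moderately pixelated.

All colors are more muted and greyish — a global saturation change. Shapes are reduced to large square blocks; fine edges and outlines are lost — a downscale-then-upscale (mosaic) effect.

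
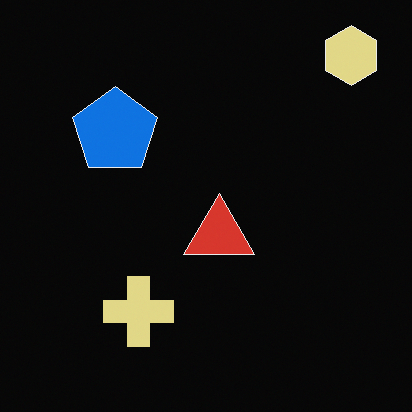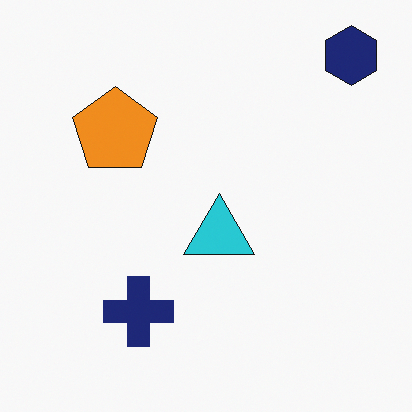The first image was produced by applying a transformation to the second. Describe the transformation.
It was color-inverted (negative).

The light background has become dark and every shape's color is its complement — a photographic negative.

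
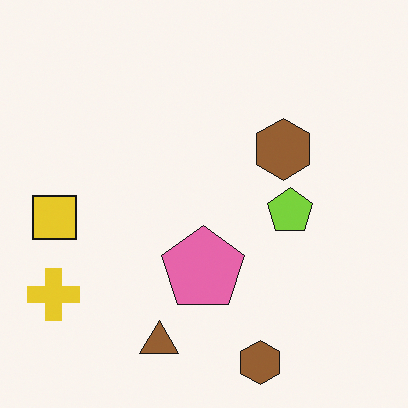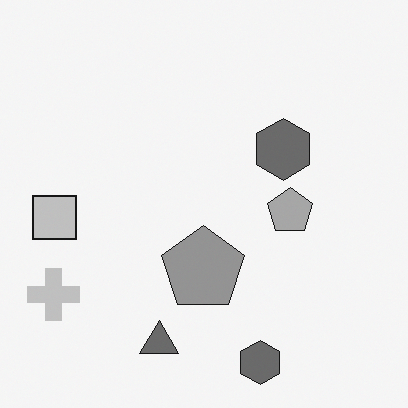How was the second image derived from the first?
The transformation is: converted to grayscale.

All color is removed — every shape is now a shade of grey.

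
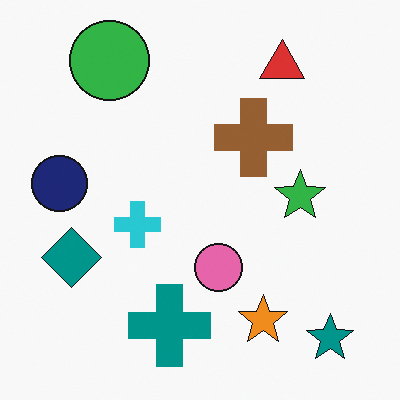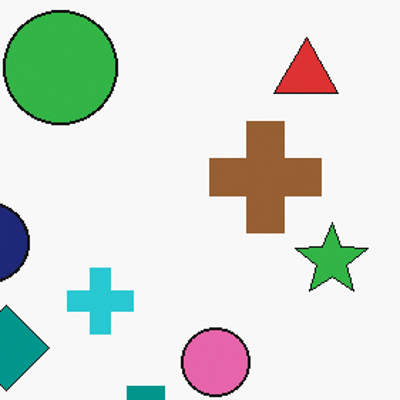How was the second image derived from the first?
It was cropped slightly and scaled back up.

The visible shapes are larger and the field of view is narrower; shapes near the original edges may be partly or wholly outside the frame — a crop-and-rescale.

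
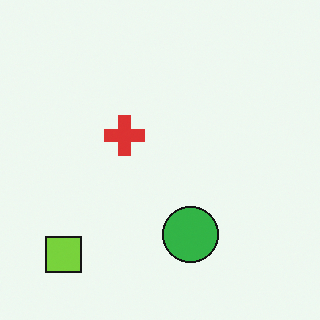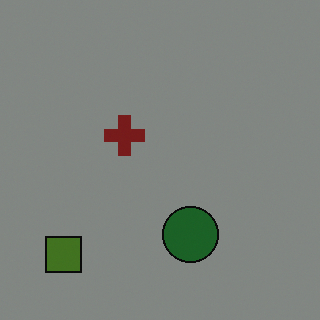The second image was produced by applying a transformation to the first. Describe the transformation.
The second image is the first darkened a lot.

Every pixel — background and shapes alike — is uniformly darkened.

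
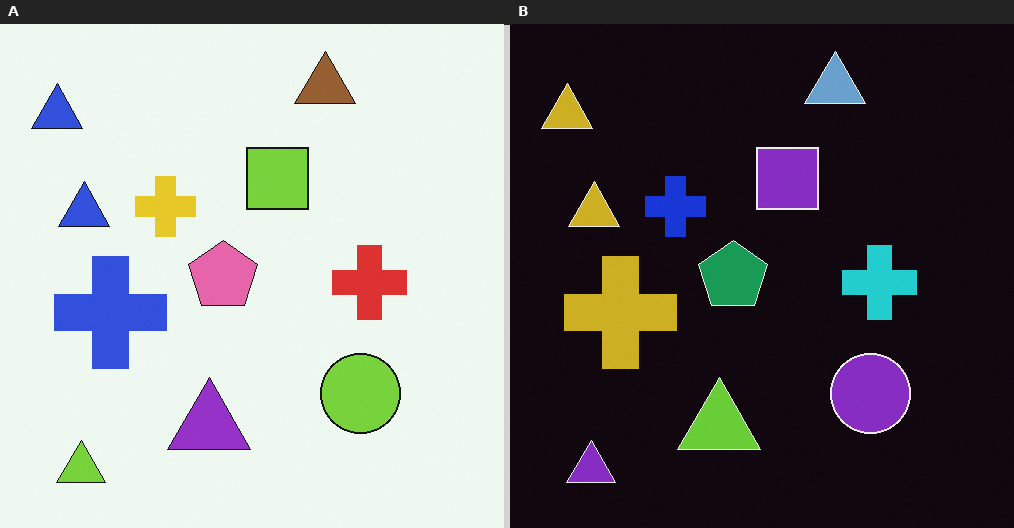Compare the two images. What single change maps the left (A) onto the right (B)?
Color-inverted (negative).

The light background has become dark and every shape's color is its complement — a photographic negative.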